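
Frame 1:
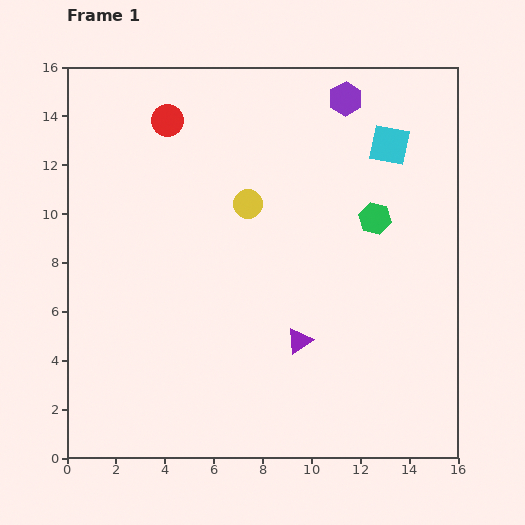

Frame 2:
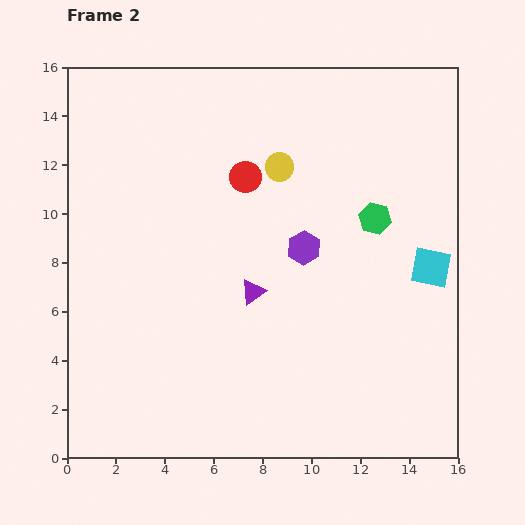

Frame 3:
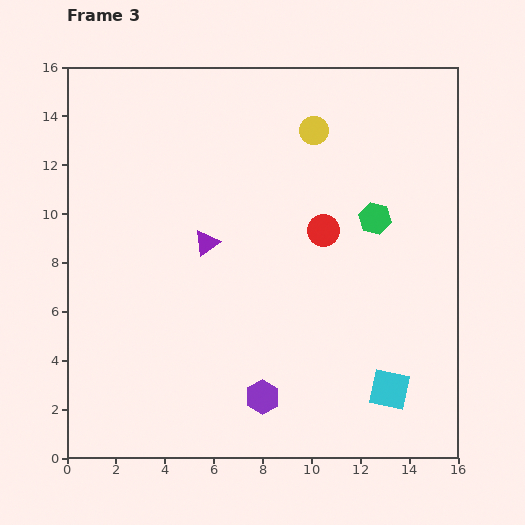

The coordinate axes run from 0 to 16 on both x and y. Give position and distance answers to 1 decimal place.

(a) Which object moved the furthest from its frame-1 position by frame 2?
the purple hexagon

(moved 6.3; next 5.3)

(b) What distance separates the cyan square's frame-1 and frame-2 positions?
5.3

The cyan square moved from (13.2, 12.8) to (14.9, 7.8), a distance of √(1.7² + 5.0²) ≈ 5.3.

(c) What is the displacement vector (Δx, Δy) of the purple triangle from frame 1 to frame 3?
(-3.8, 4.0)

The purple triangle was at (9.5, 4.8) in frame 1 and (5.7, 8.8) in frame 3.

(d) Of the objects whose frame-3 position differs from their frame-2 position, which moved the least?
the yellow circle

(moved 2.1)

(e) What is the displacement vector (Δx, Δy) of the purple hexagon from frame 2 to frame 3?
(-1.7, -6.1)

The purple hexagon was at (9.7, 8.6) in frame 2 and (8.0, 2.5) in frame 3.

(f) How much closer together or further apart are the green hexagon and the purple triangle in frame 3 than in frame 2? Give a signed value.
+1.2

Distance in frame 2: 5.8. Distance in frame 3: 7.0.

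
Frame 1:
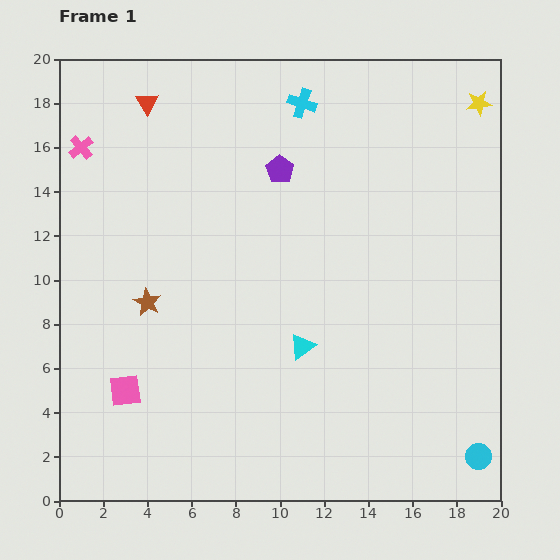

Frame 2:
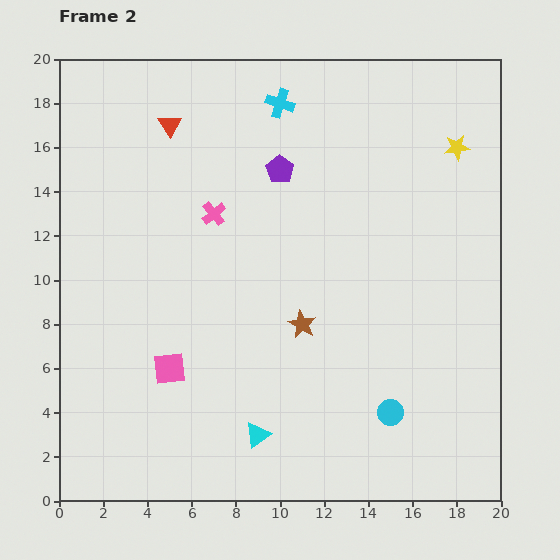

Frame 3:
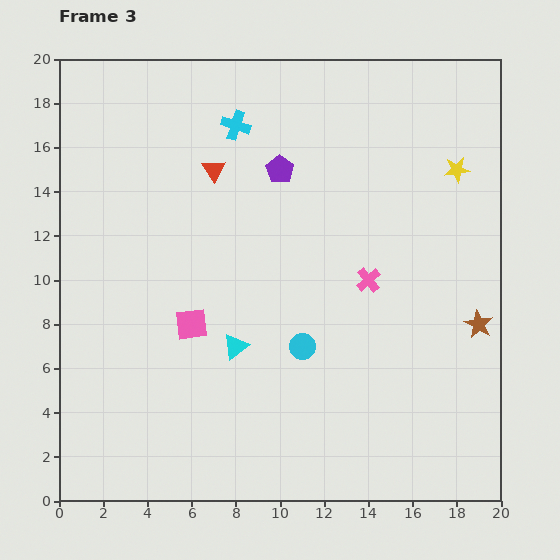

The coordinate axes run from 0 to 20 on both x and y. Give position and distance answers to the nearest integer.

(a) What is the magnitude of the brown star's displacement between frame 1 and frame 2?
7

The brown star moved from (4, 9) to (11, 8), a distance of √(7² + 1²) ≈ 7.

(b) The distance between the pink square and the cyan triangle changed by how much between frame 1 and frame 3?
-6

Distance in frame 1: 8. Distance in frame 3: 2.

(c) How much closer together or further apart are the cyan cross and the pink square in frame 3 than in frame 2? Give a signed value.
-4

Distance in frame 2: 13. Distance in frame 3: 9.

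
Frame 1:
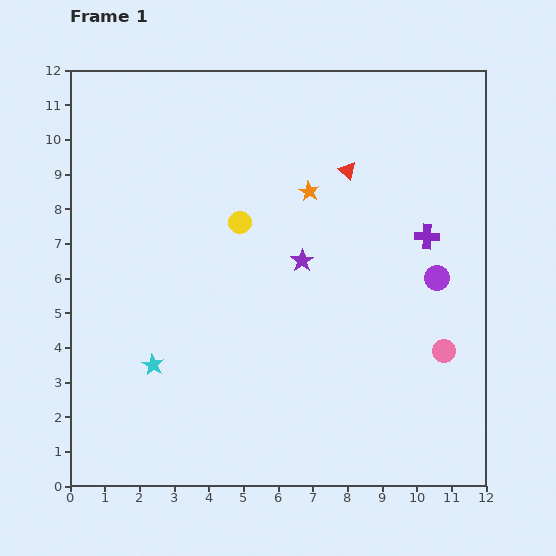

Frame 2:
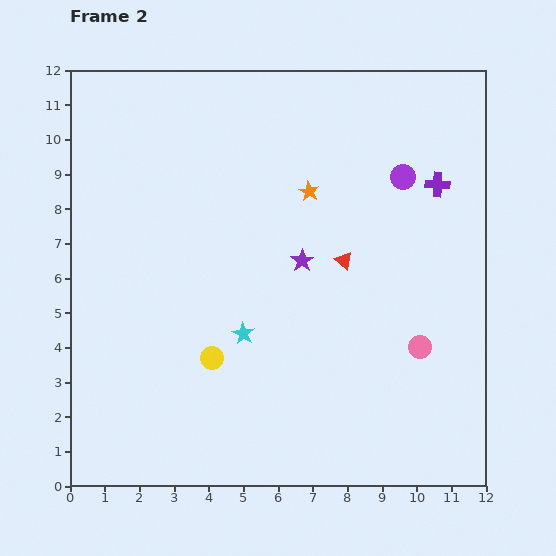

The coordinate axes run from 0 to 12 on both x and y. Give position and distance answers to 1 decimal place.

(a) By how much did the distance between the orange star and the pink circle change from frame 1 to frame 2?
-0.5

Distance in frame 1: 6.0. Distance in frame 2: 5.5.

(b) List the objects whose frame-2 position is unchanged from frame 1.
the purple star, the orange star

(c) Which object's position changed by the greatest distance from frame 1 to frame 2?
the yellow circle

(moved 4.0; next 3.1)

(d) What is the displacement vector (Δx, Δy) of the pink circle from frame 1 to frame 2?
(-0.7, 0.1)

The pink circle was at (10.8, 3.9) in frame 1 and (10.1, 4.0) in frame 2.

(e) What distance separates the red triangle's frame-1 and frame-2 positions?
2.6

The red triangle moved from (8.0, 9.1) to (7.9, 6.5), a distance of √(0.1² + 2.6²) ≈ 2.6.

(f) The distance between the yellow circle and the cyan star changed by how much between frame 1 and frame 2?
-3.7

Distance in frame 1: 4.8. Distance in frame 2: 1.1.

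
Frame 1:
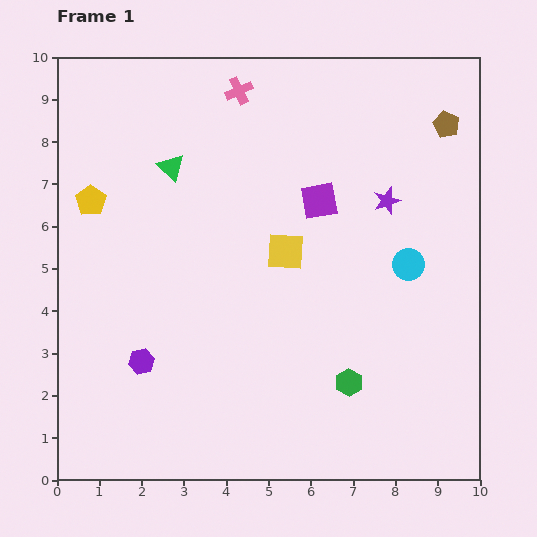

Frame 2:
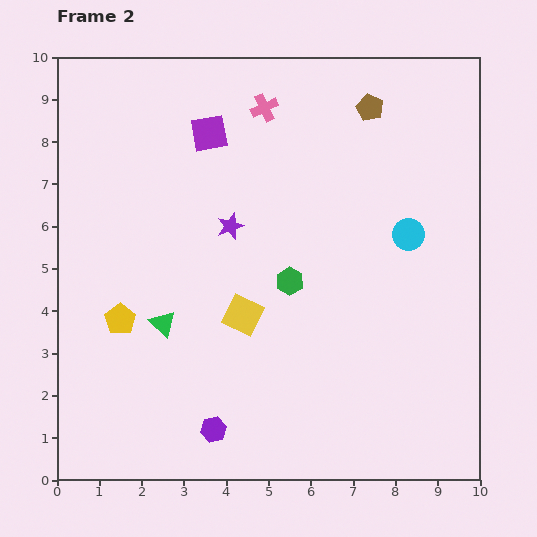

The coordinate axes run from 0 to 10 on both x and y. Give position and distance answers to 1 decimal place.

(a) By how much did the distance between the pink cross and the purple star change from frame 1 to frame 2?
-1.5

Distance in frame 1: 4.4. Distance in frame 2: 2.9.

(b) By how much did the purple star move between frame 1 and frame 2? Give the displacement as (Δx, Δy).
(-3.7, -0.6)

The purple star was at (7.8, 6.6) in frame 1 and (4.1, 6.0) in frame 2.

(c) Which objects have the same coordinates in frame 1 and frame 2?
none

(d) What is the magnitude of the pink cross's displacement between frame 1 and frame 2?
0.7

The pink cross moved from (4.3, 9.2) to (4.9, 8.8), a distance of √(0.6² + 0.4²) ≈ 0.7.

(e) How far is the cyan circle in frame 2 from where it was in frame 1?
0.7

The cyan circle moved from (8.3, 5.1) to (8.3, 5.8), a distance of √(0.0² + 0.7²) ≈ 0.7.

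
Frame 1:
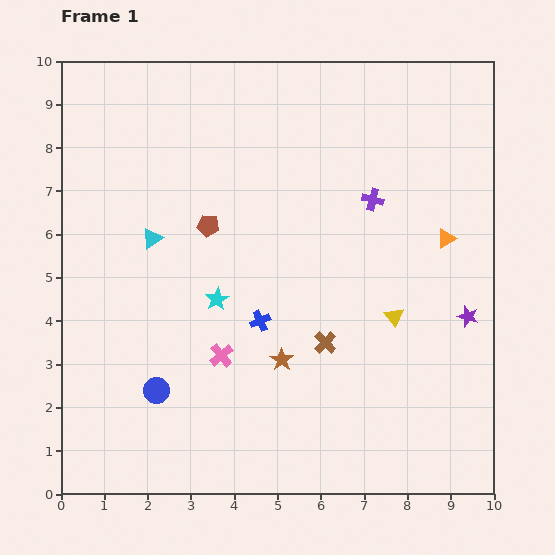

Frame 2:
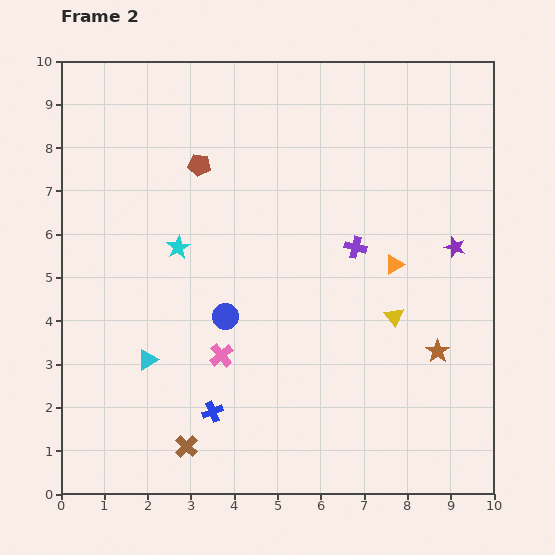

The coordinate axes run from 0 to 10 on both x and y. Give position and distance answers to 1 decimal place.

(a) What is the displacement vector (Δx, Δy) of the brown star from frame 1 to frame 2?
(3.6, 0.2)

The brown star was at (5.1, 3.1) in frame 1 and (8.7, 3.3) in frame 2.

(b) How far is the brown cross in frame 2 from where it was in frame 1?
4.0

The brown cross moved from (6.1, 3.5) to (2.9, 1.1), a distance of √(3.2² + 2.4²) ≈ 4.0.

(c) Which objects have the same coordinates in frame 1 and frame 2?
the yellow triangle, the pink cross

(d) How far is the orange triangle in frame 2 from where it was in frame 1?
1.3

The orange triangle moved from (8.9, 5.9) to (7.7, 5.3), a distance of √(1.2² + 0.6²) ≈ 1.3.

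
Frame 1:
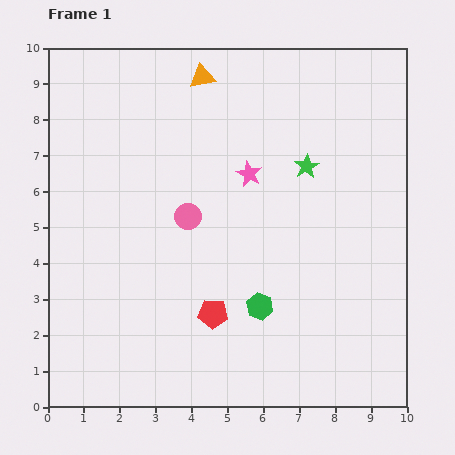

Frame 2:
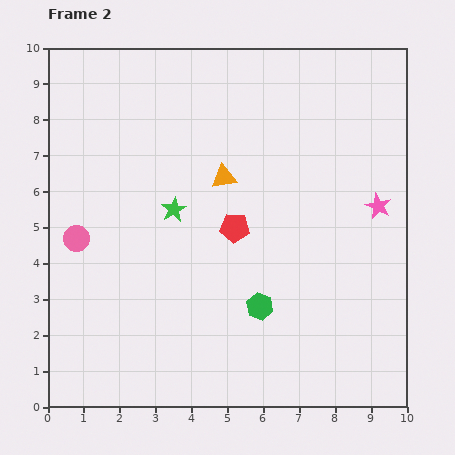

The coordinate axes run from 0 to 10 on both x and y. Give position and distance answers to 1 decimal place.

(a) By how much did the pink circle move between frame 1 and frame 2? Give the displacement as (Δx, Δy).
(-3.1, -0.6)

The pink circle was at (3.9, 5.3) in frame 1 and (0.8, 4.7) in frame 2.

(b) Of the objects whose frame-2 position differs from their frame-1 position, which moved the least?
the red pentagon

(moved 2.5)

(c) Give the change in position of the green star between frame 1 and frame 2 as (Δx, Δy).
(-3.7, -1.2)

The green star was at (7.2, 6.7) in frame 1 and (3.5, 5.5) in frame 2.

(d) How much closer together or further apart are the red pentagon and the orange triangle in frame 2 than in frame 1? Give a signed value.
-5.2

Distance in frame 1: 6.6. Distance in frame 2: 1.4.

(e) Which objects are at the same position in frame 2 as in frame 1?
the green hexagon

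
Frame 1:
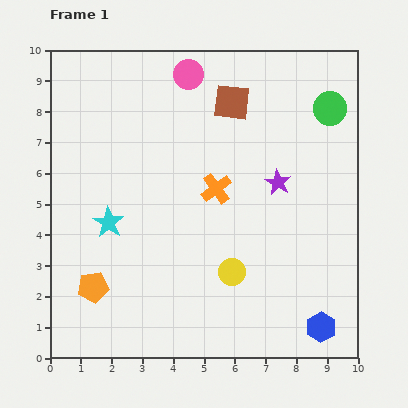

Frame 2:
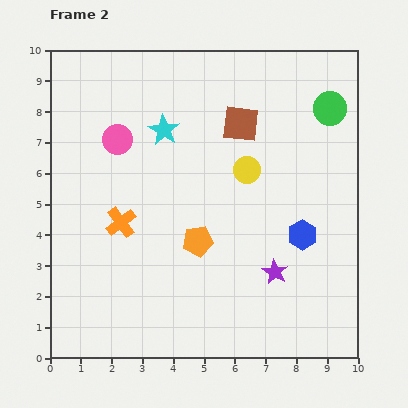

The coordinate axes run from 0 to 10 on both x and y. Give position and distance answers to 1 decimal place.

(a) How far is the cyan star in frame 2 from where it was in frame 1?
3.5

The cyan star moved from (1.9, 4.4) to (3.7, 7.4), a distance of √(1.8² + 3.0²) ≈ 3.5.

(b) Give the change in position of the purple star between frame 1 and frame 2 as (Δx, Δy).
(-0.1, -2.9)

The purple star was at (7.4, 5.7) in frame 1 and (7.3, 2.8) in frame 2.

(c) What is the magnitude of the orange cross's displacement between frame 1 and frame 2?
3.3

The orange cross moved from (5.4, 5.5) to (2.3, 4.4), a distance of √(3.1² + 1.1²) ≈ 3.3.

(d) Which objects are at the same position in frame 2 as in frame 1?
the green circle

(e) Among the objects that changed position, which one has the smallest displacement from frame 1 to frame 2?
the brown square

(moved 0.8)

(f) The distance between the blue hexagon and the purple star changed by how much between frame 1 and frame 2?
-3.4

Distance in frame 1: 4.9. Distance in frame 2: 1.5.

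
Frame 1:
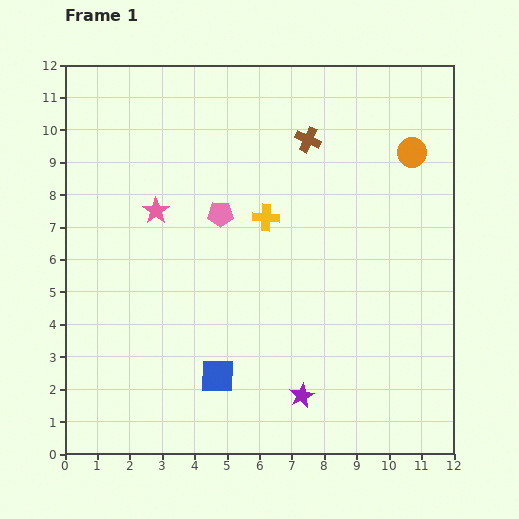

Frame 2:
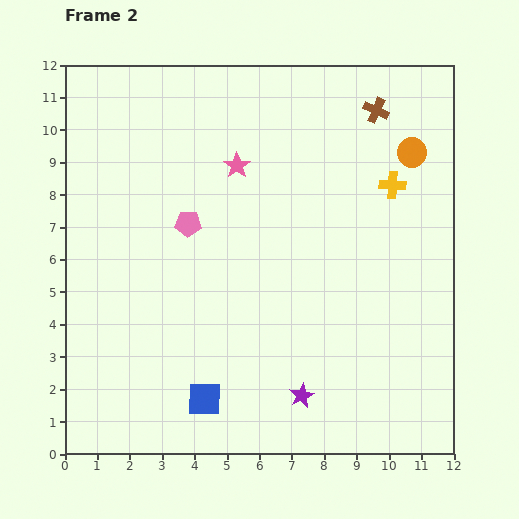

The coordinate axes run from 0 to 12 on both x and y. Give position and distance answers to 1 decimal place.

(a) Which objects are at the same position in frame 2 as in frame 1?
the purple star, the orange circle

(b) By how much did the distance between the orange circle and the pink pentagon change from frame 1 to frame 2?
+1.0

Distance in frame 1: 6.2. Distance in frame 2: 7.2.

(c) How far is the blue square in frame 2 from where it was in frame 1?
0.8

The blue square moved from (4.7, 2.4) to (4.3, 1.7), a distance of √(0.4² + 0.7²) ≈ 0.8.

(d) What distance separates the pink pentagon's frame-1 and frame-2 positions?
1.0

The pink pentagon moved from (4.8, 7.4) to (3.8, 7.1), a distance of √(1.0² + 0.3²) ≈ 1.0.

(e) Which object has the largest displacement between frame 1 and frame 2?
the yellow cross

(moved 4.0; next 2.9)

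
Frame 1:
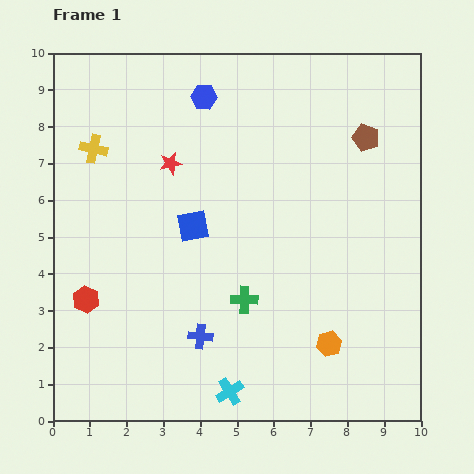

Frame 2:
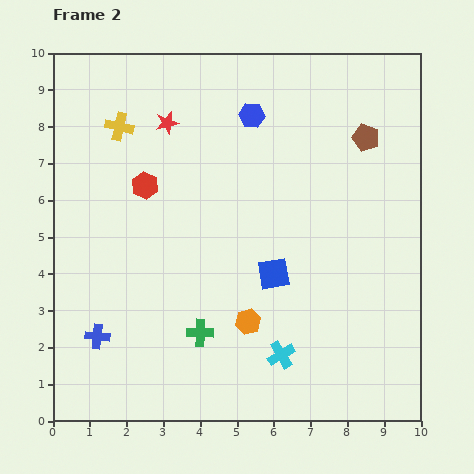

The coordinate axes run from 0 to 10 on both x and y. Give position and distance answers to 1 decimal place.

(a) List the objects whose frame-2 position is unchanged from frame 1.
the brown pentagon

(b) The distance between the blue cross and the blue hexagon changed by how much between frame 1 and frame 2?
+0.8

Distance in frame 1: 6.5. Distance in frame 2: 7.3.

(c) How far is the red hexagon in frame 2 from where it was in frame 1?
3.5

The red hexagon moved from (0.9, 3.3) to (2.5, 6.4), a distance of √(1.6² + 3.1²) ≈ 3.5.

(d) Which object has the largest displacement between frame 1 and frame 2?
the red hexagon

(moved 3.5; next 2.8)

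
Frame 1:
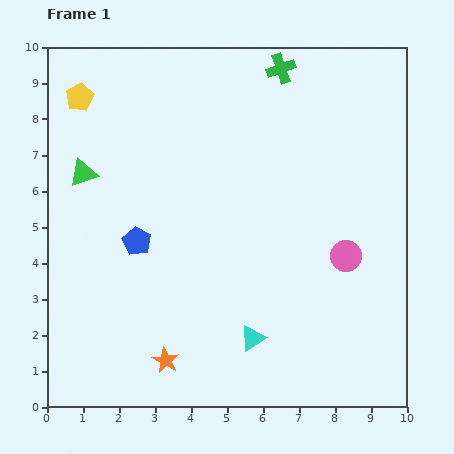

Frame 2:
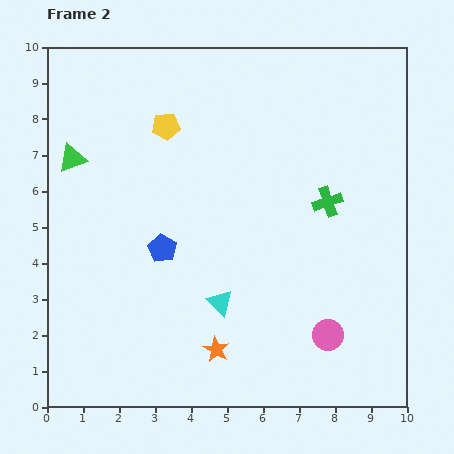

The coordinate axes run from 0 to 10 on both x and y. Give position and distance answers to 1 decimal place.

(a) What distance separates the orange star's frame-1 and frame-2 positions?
1.4

The orange star moved from (3.3, 1.3) to (4.7, 1.6), a distance of √(1.4² + 0.3²) ≈ 1.4.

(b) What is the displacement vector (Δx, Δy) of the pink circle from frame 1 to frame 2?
(-0.5, -2.2)

The pink circle was at (8.3, 4.2) in frame 1 and (7.8, 2.0) in frame 2.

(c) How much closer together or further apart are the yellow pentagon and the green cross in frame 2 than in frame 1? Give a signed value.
-0.7

Distance in frame 1: 5.7. Distance in frame 2: 5.0.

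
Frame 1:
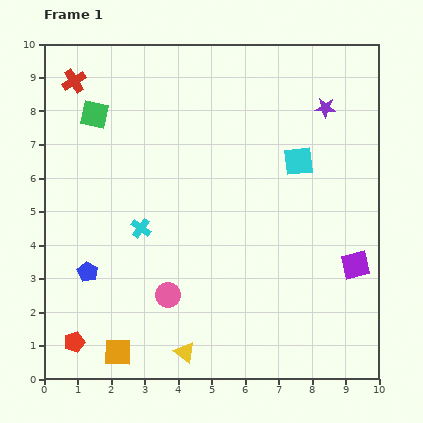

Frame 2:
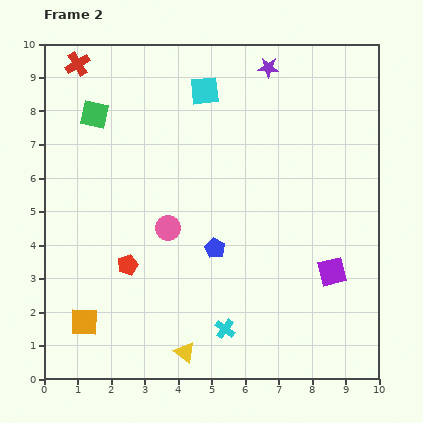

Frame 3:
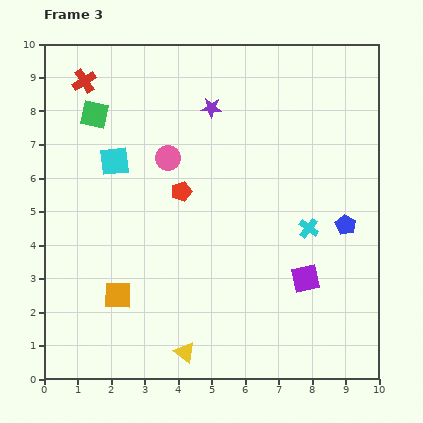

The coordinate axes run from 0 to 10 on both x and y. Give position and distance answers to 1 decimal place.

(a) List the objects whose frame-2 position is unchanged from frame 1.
the green square, the yellow triangle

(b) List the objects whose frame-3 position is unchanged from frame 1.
the green square, the yellow triangle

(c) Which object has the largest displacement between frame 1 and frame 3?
the blue pentagon

(moved 7.8; next 5.5)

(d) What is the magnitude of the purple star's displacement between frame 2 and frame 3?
2.1

The purple star moved from (6.7, 9.3) to (5.0, 8.1), a distance of √(1.7² + 1.2²) ≈ 2.1.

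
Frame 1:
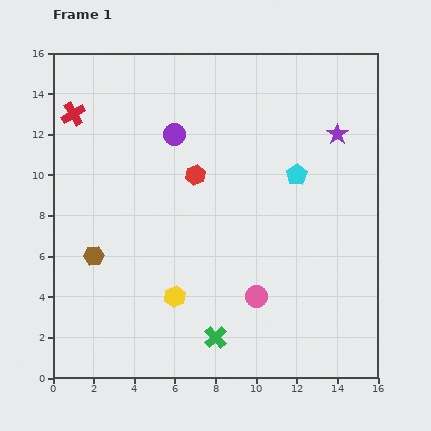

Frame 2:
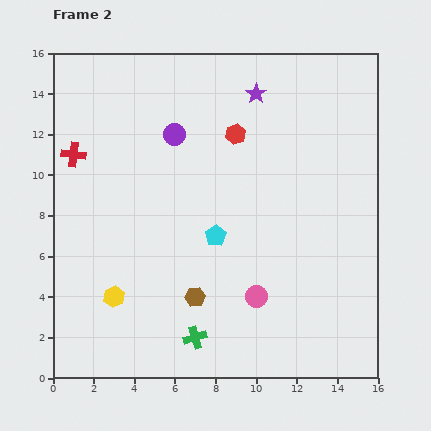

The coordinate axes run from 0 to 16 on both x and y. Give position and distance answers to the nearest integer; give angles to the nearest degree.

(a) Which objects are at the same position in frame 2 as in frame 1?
the purple circle, the pink circle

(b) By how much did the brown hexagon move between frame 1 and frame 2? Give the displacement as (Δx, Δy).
(5, -2)

The brown hexagon was at (2, 6) in frame 1 and (7, 4) in frame 2.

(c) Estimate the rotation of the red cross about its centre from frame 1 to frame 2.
38° clockwise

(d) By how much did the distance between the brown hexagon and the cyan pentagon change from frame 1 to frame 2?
-8

Distance in frame 1: 11. Distance in frame 2: 3.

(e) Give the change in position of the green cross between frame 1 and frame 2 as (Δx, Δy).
(-1, 0)

The green cross was at (8, 2) in frame 1 and (7, 2) in frame 2.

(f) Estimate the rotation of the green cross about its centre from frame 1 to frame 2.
26° clockwise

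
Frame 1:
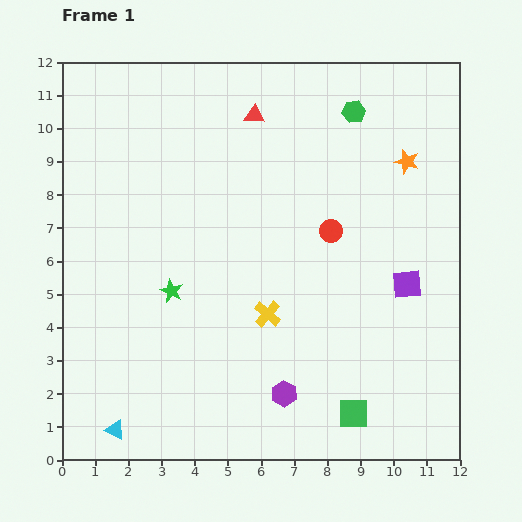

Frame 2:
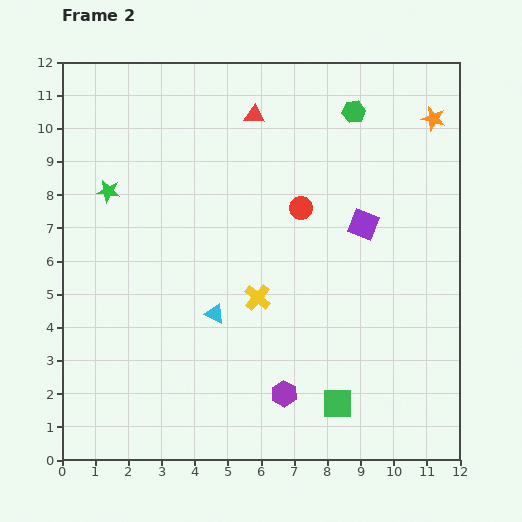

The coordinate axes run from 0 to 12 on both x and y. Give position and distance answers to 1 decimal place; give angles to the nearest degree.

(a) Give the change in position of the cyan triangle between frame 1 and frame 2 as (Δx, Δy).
(3.0, 3.5)

The cyan triangle was at (1.6, 0.9) in frame 1 and (4.6, 4.4) in frame 2.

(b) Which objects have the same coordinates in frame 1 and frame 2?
the purple hexagon, the red triangle, the green hexagon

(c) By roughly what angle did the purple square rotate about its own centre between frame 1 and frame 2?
27° clockwise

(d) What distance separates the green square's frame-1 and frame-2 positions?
0.6

The green square moved from (8.8, 1.4) to (8.3, 1.7), a distance of √(0.5² + 0.3²) ≈ 0.6.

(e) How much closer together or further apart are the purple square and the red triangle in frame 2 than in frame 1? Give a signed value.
-2.2

Distance in frame 1: 6.9. Distance in frame 2: 4.7.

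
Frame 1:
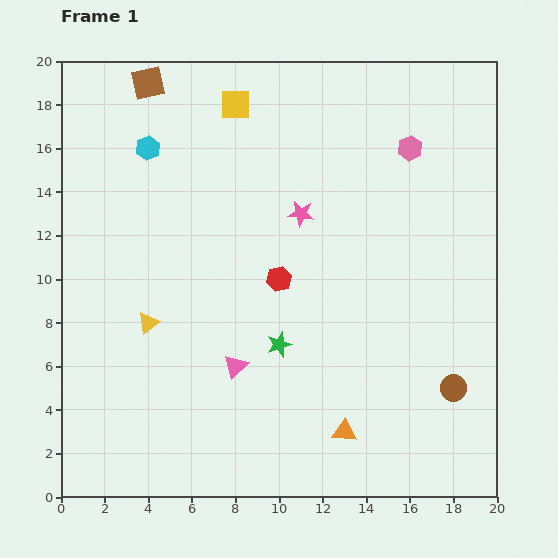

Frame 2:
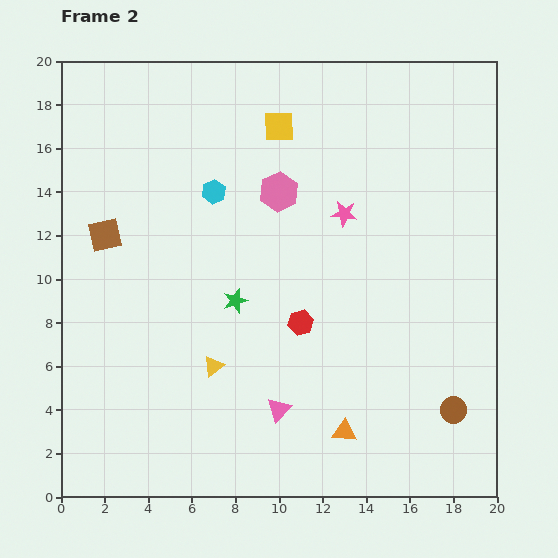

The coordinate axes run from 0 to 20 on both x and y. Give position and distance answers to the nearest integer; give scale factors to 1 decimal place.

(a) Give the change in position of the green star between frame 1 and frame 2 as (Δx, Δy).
(-2, 2)

The green star was at (10, 7) in frame 1 and (8, 9) in frame 2.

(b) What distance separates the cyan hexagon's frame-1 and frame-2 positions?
4

The cyan hexagon moved from (4, 16) to (7, 14), a distance of √(3² + 2²) ≈ 4.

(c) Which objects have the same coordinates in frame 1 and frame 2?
the orange triangle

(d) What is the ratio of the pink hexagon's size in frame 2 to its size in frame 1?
1.6×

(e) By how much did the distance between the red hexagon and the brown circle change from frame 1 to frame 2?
-1

Distance in frame 1: 9. Distance in frame 2: 8.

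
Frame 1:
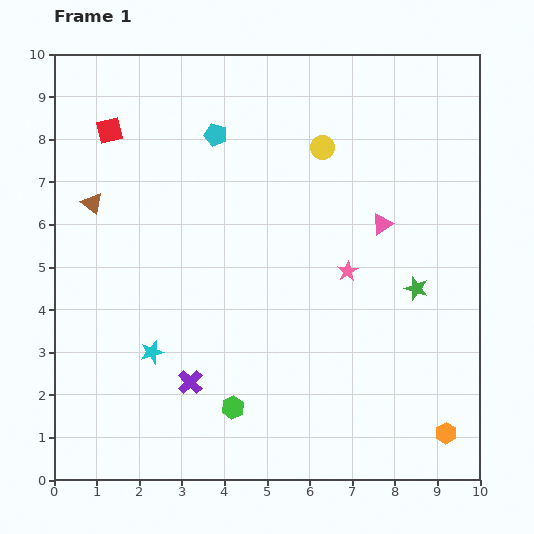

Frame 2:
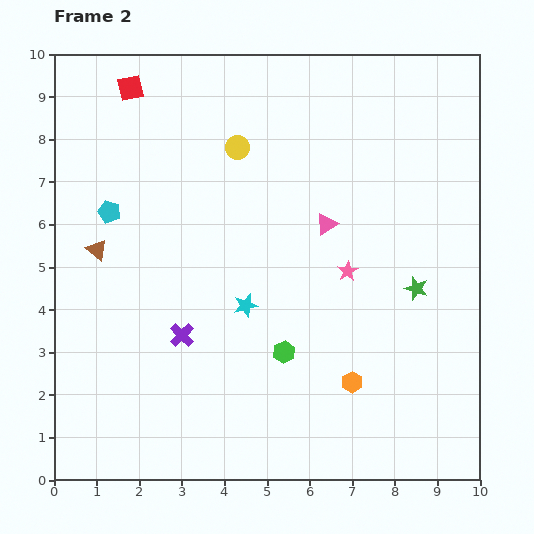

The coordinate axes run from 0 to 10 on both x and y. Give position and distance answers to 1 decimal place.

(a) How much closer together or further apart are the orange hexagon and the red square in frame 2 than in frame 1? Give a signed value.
-2.0

Distance in frame 1: 10.6. Distance in frame 2: 8.6.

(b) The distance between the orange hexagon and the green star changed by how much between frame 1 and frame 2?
-0.8

Distance in frame 1: 3.5. Distance in frame 2: 2.7.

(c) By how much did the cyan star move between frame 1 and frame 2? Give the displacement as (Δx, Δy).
(2.2, 1.1)

The cyan star was at (2.3, 3.0) in frame 1 and (4.5, 4.1) in frame 2.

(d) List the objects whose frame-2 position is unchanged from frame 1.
the green star, the pink star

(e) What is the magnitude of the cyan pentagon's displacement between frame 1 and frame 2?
3.1

The cyan pentagon moved from (3.8, 8.1) to (1.3, 6.3), a distance of √(2.5² + 1.8²) ≈ 3.1.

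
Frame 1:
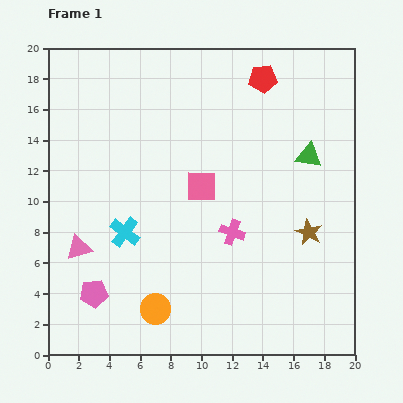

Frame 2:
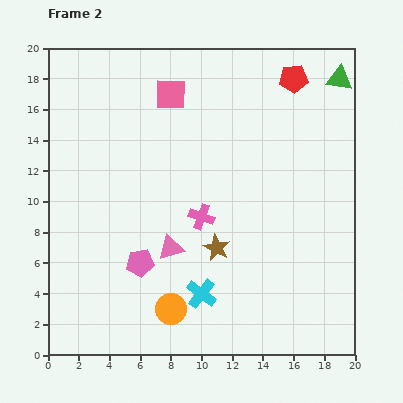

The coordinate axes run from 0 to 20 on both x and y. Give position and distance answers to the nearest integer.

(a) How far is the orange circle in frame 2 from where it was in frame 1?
1

The orange circle moved from (7, 3) to (8, 3), a distance of √(1² + 0²) ≈ 1.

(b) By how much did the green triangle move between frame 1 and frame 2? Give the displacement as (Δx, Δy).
(2, 5)

The green triangle was at (17, 13) in frame 1 and (19, 18) in frame 2.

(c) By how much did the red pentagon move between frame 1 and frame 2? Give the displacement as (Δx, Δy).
(2, 0)

The red pentagon was at (14, 18) in frame 1 and (16, 18) in frame 2.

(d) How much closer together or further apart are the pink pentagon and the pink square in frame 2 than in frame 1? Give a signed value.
+1

Distance in frame 1: 10. Distance in frame 2: 11.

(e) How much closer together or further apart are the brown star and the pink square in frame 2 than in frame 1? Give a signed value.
+2

Distance in frame 1: 8. Distance in frame 2: 10.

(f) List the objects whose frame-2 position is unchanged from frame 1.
none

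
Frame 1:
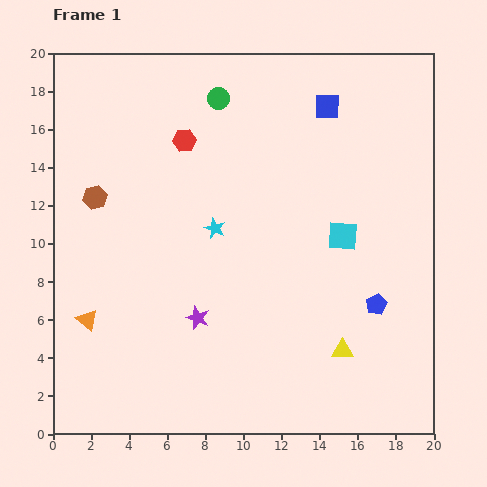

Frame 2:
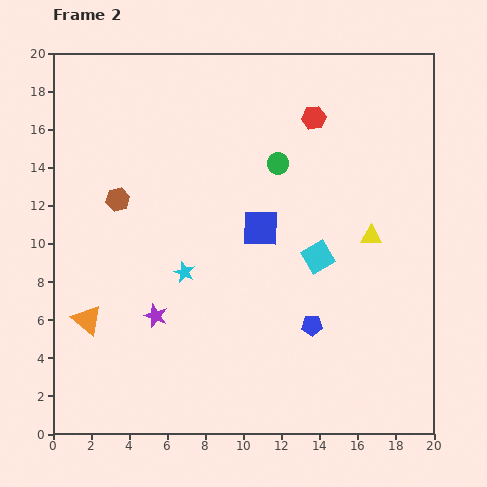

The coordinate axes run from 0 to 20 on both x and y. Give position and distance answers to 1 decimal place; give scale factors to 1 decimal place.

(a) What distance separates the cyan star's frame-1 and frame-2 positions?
2.8

The cyan star moved from (8.5, 10.8) to (6.9, 8.5), a distance of √(1.6² + 2.3²) ≈ 2.8.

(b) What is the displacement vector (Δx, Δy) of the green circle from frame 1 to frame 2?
(3.1, -3.4)

The green circle was at (8.7, 17.6) in frame 1 and (11.8, 14.2) in frame 2.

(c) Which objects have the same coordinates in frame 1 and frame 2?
the orange triangle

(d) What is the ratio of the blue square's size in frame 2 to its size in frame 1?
1.4×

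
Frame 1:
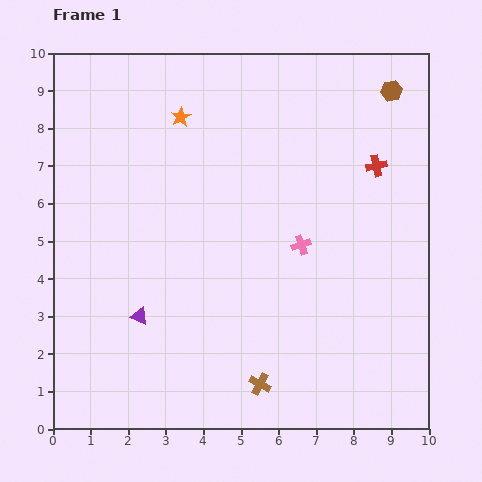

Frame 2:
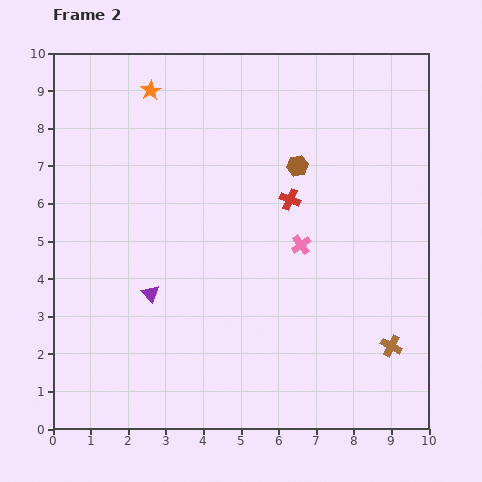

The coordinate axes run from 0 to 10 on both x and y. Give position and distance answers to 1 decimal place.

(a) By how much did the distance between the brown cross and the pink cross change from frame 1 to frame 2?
-0.3

Distance in frame 1: 3.9. Distance in frame 2: 3.6.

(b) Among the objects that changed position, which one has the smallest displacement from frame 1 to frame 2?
the purple triangle

(moved 0.7)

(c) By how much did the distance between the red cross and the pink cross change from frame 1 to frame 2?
-1.7

Distance in frame 1: 2.9. Distance in frame 2: 1.2.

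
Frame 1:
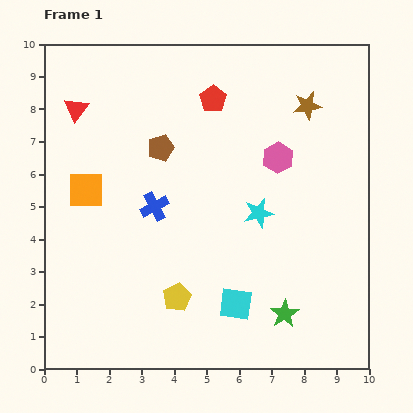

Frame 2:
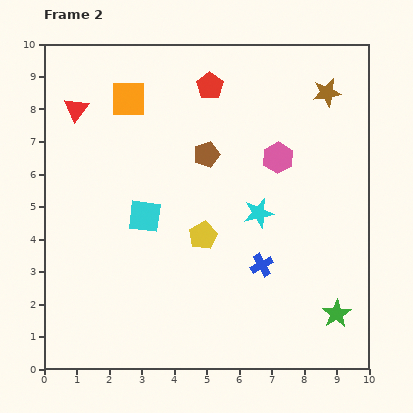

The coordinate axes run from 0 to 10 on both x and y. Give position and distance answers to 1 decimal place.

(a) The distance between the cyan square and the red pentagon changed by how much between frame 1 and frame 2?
-1.8

Distance in frame 1: 6.3. Distance in frame 2: 4.5.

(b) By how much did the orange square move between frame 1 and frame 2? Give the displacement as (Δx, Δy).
(1.3, 2.8)

The orange square was at (1.3, 5.5) in frame 1 and (2.6, 8.3) in frame 2.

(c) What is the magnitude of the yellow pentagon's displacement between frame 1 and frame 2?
2.1

The yellow pentagon moved from (4.1, 2.2) to (4.9, 4.1), a distance of √(0.8² + 1.9²) ≈ 2.1.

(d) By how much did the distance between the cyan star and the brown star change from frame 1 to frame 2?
+0.7

Distance in frame 1: 3.6. Distance in frame 2: 4.3.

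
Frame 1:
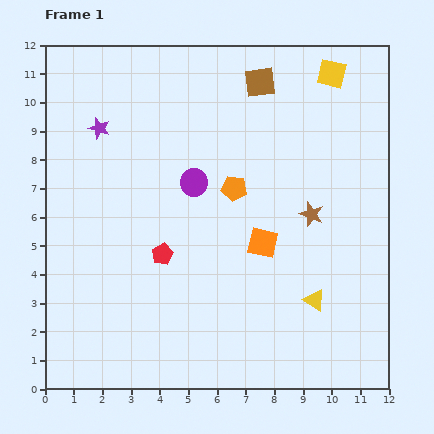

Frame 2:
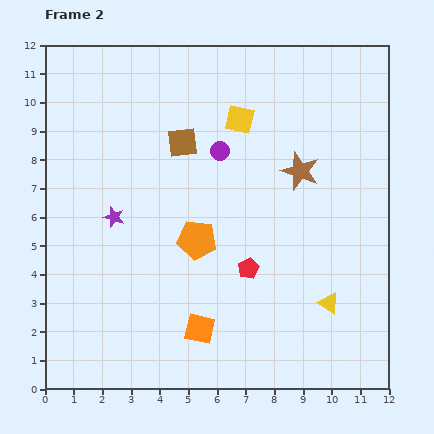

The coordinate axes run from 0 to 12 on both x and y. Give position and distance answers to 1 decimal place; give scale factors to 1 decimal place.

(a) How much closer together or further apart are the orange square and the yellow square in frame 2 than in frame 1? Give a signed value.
+1.0

Distance in frame 1: 6.4. Distance in frame 2: 7.4.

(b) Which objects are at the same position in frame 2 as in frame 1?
none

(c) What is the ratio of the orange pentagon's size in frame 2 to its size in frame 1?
1.5×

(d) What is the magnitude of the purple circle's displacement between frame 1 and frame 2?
1.4

The purple circle moved from (5.2, 7.2) to (6.1, 8.3), a distance of √(0.9² + 1.1²) ≈ 1.4.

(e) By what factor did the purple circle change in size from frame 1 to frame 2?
0.7×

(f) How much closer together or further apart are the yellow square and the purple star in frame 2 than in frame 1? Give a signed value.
-2.7

Distance in frame 1: 8.3. Distance in frame 2: 5.6.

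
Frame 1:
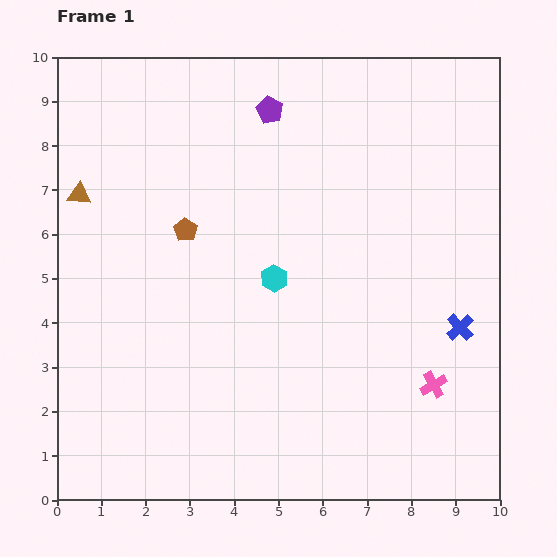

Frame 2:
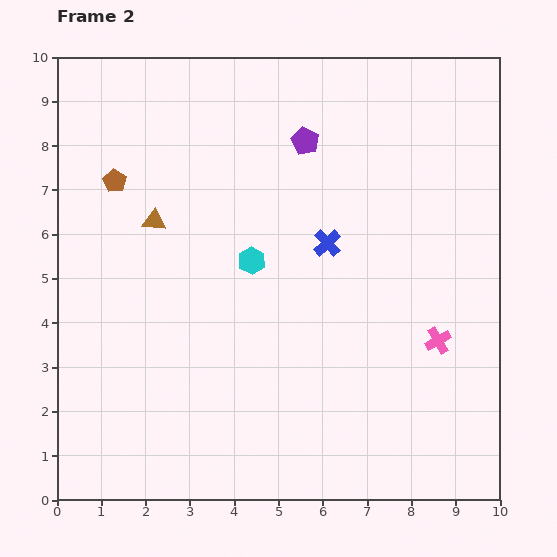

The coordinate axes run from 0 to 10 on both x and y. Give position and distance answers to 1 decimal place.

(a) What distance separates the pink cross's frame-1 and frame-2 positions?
1.0

The pink cross moved from (8.5, 2.6) to (8.6, 3.6), a distance of √(0.1² + 1.0²) ≈ 1.0.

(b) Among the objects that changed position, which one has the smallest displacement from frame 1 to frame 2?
the cyan hexagon

(moved 0.6)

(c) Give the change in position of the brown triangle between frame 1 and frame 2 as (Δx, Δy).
(1.7, -0.6)

The brown triangle was at (0.5, 6.9) in frame 1 and (2.2, 6.3) in frame 2.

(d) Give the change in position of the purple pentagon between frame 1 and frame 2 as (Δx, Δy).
(0.8, -0.7)

The purple pentagon was at (4.8, 8.8) in frame 1 and (5.6, 8.1) in frame 2.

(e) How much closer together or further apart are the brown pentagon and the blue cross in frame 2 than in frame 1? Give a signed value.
-1.6

Distance in frame 1: 6.6. Distance in frame 2: 5.0.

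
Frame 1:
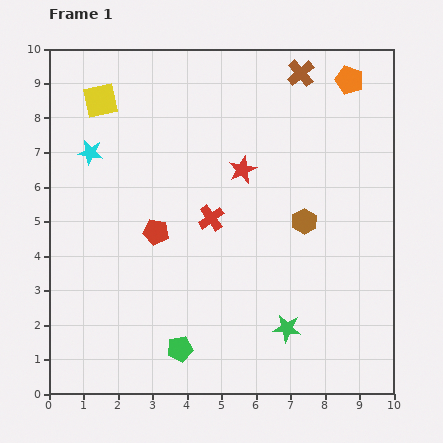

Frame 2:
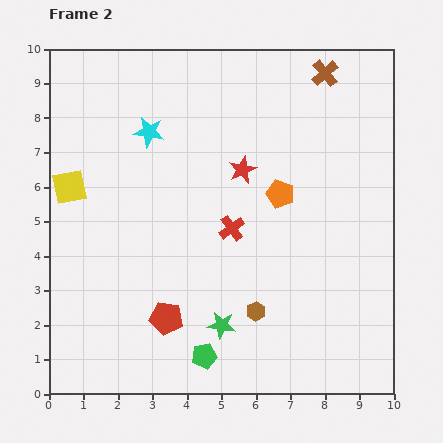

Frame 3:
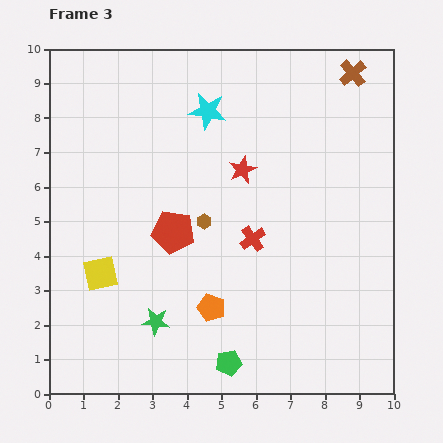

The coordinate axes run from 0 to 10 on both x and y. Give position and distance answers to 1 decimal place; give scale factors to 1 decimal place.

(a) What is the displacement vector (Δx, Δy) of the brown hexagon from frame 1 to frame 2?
(-1.4, -2.6)

The brown hexagon was at (7.4, 5.0) in frame 1 and (6.0, 2.4) in frame 2.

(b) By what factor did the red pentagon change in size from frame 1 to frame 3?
1.7×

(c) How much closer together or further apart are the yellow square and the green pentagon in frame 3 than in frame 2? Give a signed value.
-1.8

Distance in frame 2: 6.3. Distance in frame 3: 4.5.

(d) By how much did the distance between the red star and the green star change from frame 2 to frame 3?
+0.6

Distance in frame 2: 4.5. Distance in frame 3: 5.1.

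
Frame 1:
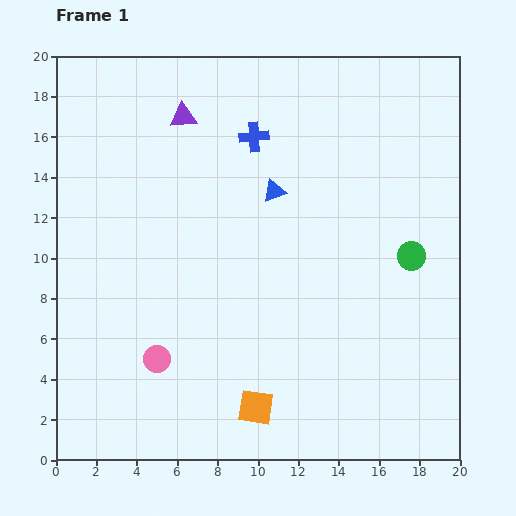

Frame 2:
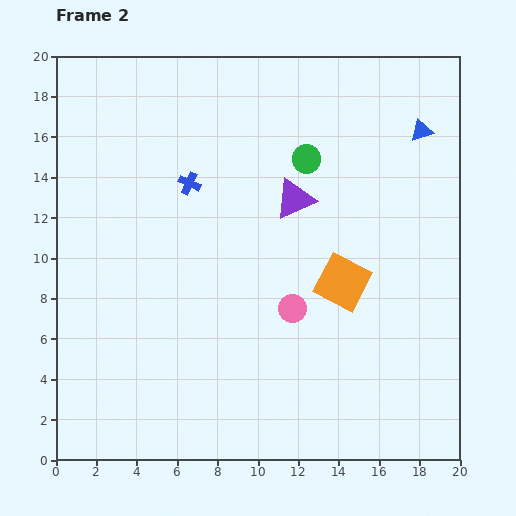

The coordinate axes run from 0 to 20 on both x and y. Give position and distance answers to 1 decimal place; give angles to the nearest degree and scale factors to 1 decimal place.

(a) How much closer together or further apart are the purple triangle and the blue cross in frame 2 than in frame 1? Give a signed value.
+1.7

Distance in frame 1: 3.6. Distance in frame 2: 5.3.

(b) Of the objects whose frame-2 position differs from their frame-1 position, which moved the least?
the blue cross

(moved 3.9)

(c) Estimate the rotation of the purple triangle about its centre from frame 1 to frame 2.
20° counter-clockwise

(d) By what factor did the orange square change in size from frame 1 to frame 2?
1.5×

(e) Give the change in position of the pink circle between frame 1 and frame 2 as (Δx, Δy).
(6.7, 2.5)

The pink circle was at (5.0, 5.0) in frame 1 and (11.7, 7.5) in frame 2.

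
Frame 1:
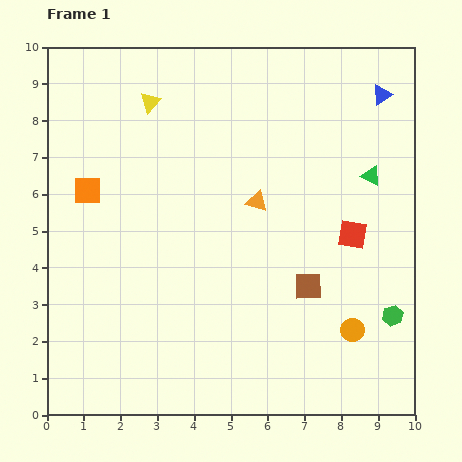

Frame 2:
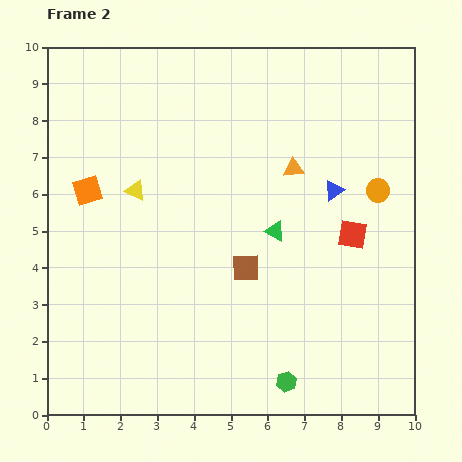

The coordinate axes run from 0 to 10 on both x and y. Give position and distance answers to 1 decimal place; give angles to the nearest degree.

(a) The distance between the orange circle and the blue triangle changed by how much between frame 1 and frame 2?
-5.2

Distance in frame 1: 6.4. Distance in frame 2: 1.2.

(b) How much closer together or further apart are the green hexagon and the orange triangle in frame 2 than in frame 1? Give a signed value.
+1.0

Distance in frame 1: 4.8. Distance in frame 2: 5.8.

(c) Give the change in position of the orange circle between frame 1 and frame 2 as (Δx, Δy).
(0.7, 3.8)

The orange circle was at (8.3, 2.3) in frame 1 and (9.0, 6.1) in frame 2.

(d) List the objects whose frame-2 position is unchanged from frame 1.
the red square, the orange square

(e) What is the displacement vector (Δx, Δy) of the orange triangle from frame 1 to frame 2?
(1.0, 0.9)

The orange triangle was at (5.7, 5.8) in frame 1 and (6.7, 6.7) in frame 2.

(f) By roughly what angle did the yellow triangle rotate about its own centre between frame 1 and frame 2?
48° counter-clockwise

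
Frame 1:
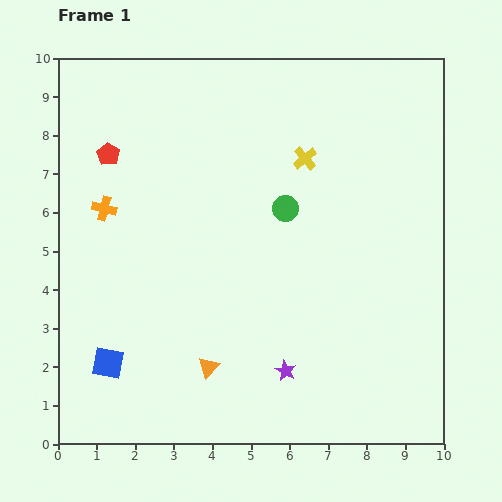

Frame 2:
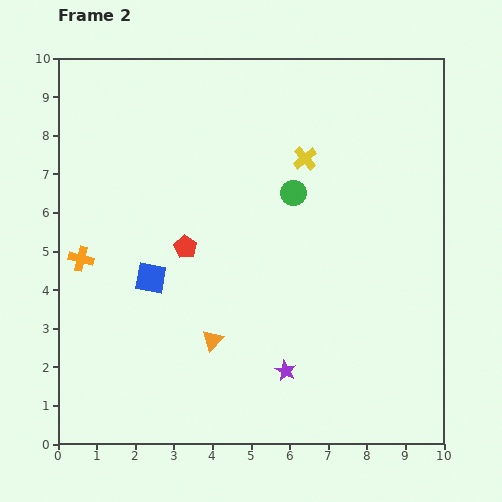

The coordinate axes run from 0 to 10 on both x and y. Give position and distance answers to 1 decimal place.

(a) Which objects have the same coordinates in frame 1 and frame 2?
the yellow cross, the purple star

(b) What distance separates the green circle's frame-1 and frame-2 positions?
0.4

The green circle moved from (5.9, 6.1) to (6.1, 6.5), a distance of √(0.2² + 0.4²) ≈ 0.4.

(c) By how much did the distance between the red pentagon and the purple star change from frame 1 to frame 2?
-3.1

Distance in frame 1: 7.2. Distance in frame 2: 4.1.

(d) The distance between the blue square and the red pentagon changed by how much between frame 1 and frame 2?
-4.2

Distance in frame 1: 5.4. Distance in frame 2: 1.2.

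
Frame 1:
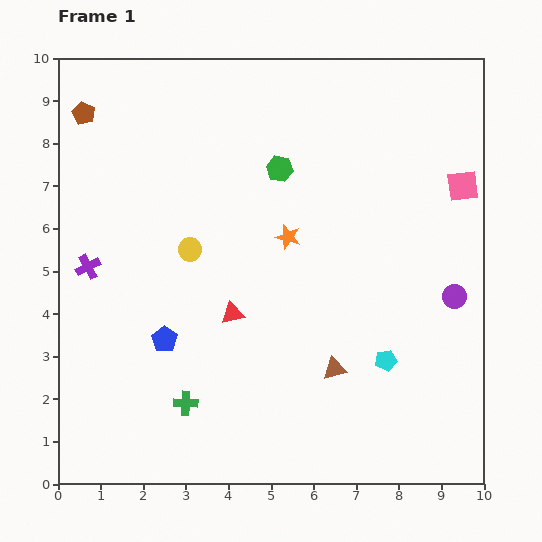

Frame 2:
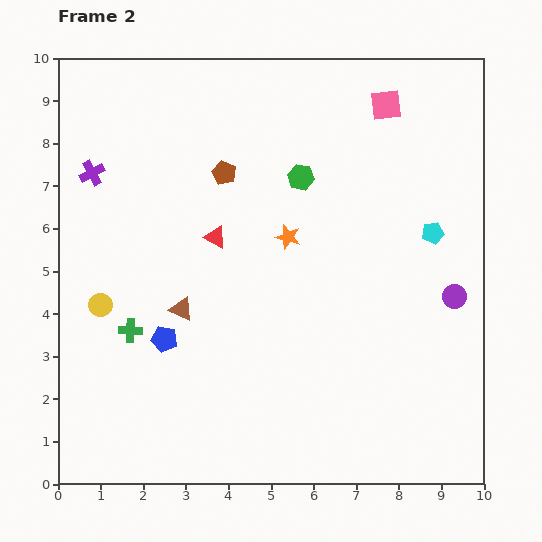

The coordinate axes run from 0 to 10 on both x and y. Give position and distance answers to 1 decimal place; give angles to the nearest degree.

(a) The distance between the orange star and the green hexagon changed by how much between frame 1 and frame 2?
-0.2

Distance in frame 1: 1.6. Distance in frame 2: 1.4.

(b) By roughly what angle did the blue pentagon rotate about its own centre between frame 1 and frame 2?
23° counter-clockwise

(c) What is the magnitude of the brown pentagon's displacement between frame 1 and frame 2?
3.6

The brown pentagon moved from (0.6, 8.7) to (3.9, 7.3), a distance of √(3.3² + 1.4²) ≈ 3.6.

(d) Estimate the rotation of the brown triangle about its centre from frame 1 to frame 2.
37° clockwise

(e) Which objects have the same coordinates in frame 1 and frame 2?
the purple circle, the blue pentagon, the orange star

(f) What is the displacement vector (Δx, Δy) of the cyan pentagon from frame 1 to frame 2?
(1.1, 3.0)

The cyan pentagon was at (7.7, 2.9) in frame 1 and (8.8, 5.9) in frame 2.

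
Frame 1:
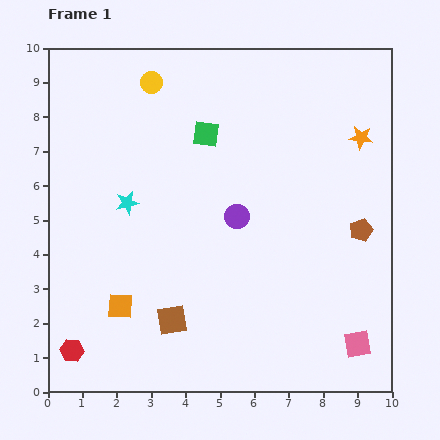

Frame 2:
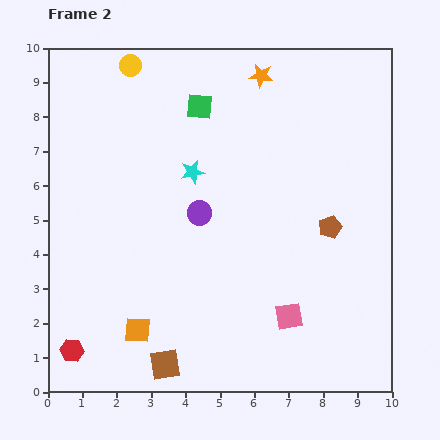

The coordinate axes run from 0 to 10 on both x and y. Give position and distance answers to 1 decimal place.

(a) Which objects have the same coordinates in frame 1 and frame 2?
the red hexagon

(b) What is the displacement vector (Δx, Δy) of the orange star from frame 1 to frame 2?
(-2.9, 1.8)

The orange star was at (9.1, 7.4) in frame 1 and (6.2, 9.2) in frame 2.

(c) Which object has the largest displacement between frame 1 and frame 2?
the orange star

(moved 3.4; next 2.2)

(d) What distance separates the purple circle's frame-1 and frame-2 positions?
1.1

The purple circle moved from (5.5, 5.1) to (4.4, 5.2), a distance of √(1.1² + 0.1²) ≈ 1.1.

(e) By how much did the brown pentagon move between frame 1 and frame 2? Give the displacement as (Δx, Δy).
(-0.9, 0.1)

The brown pentagon was at (9.1, 4.7) in frame 1 and (8.2, 4.8) in frame 2.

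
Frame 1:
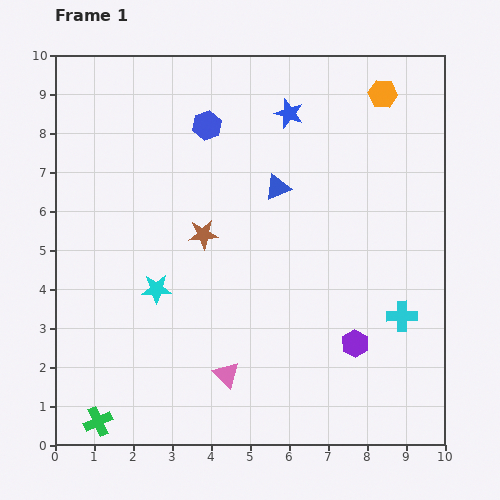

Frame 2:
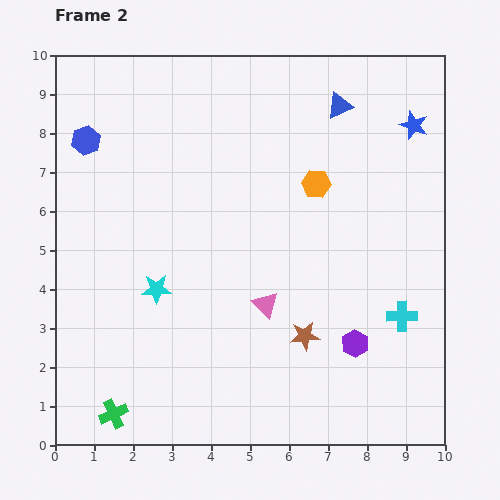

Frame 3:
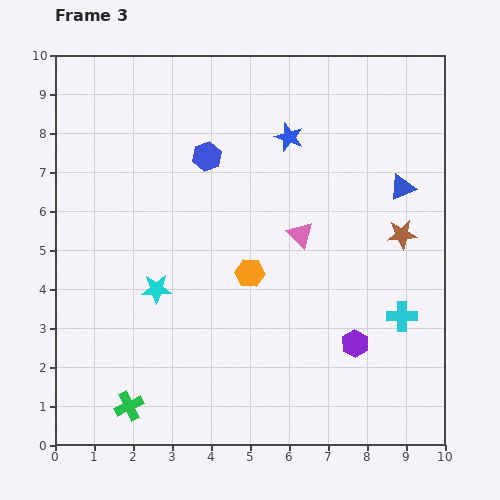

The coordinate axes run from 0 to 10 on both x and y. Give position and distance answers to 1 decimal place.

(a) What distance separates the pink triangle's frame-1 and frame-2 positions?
2.1

The pink triangle moved from (4.4, 1.8) to (5.4, 3.6), a distance of √(1.0² + 1.8²) ≈ 2.1.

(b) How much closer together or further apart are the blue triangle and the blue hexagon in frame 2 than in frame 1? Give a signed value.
+4.2

Distance in frame 1: 2.4. Distance in frame 2: 6.6.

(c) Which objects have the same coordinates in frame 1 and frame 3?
the purple hexagon, the cyan star, the cyan cross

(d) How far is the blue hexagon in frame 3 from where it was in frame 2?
3.1

The blue hexagon moved from (0.8, 7.8) to (3.9, 7.4), a distance of √(3.1² + 0.4²) ≈ 3.1.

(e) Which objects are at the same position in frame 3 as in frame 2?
the purple hexagon, the cyan star, the cyan cross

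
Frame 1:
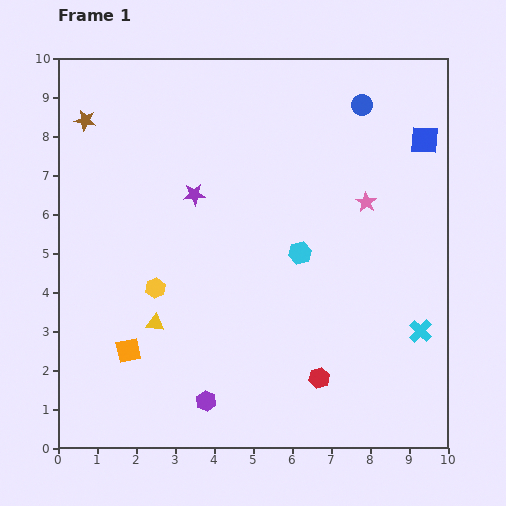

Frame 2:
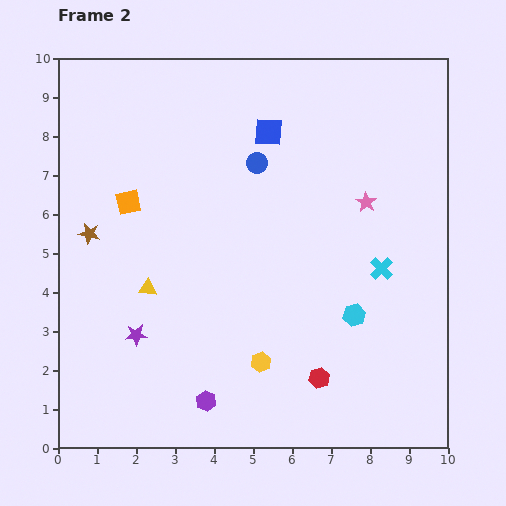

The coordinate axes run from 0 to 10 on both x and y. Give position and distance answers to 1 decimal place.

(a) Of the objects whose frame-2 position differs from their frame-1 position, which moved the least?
the yellow triangle

(moved 0.9)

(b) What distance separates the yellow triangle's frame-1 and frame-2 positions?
0.9

The yellow triangle moved from (2.5, 3.2) to (2.3, 4.1), a distance of √(0.2² + 0.9²) ≈ 0.9.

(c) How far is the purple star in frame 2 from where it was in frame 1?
3.9

The purple star moved from (3.5, 6.5) to (2.0, 2.9), a distance of √(1.5² + 3.6²) ≈ 3.9.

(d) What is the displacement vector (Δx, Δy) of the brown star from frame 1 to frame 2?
(0.1, -2.9)

The brown star was at (0.7, 8.4) in frame 1 and (0.8, 5.5) in frame 2.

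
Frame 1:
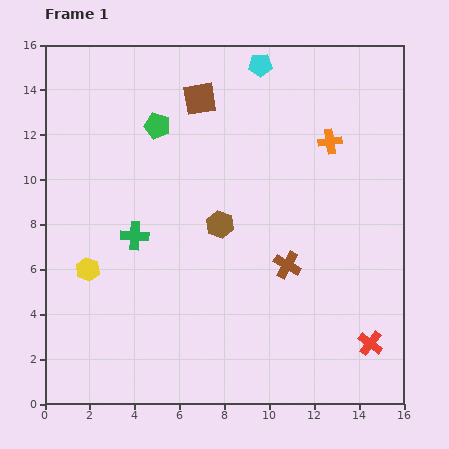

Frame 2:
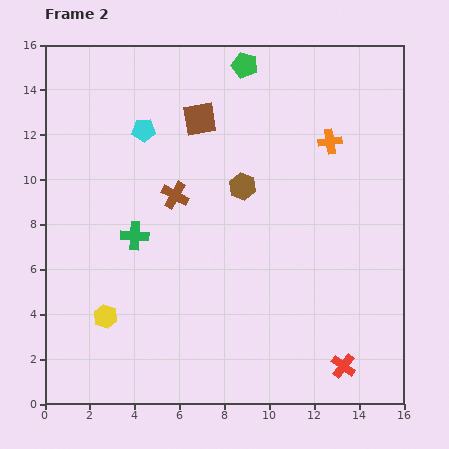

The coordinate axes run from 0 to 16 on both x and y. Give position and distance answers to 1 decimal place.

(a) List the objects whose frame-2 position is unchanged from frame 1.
the green cross, the orange cross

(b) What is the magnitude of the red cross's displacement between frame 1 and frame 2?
1.6

The red cross moved from (14.5, 2.7) to (13.3, 1.7), a distance of √(1.2² + 1.0²) ≈ 1.6.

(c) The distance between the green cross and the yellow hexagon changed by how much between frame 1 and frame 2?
+1.2

Distance in frame 1: 2.6. Distance in frame 2: 3.8.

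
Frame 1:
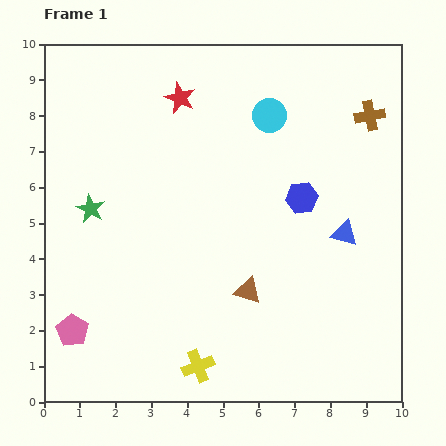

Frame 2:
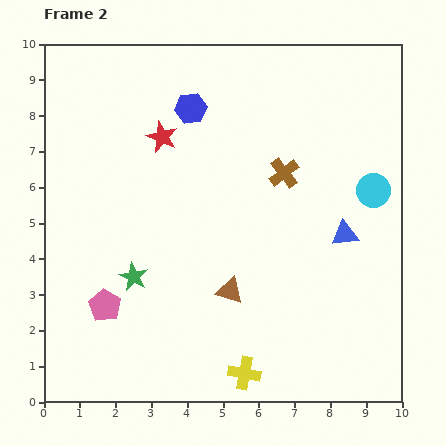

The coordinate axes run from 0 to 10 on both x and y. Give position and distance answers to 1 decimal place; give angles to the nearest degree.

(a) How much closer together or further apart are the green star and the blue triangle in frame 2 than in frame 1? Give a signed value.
-1.1

Distance in frame 1: 7.1. Distance in frame 2: 6.0.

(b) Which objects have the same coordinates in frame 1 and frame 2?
the blue triangle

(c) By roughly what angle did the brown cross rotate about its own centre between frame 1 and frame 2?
27° counter-clockwise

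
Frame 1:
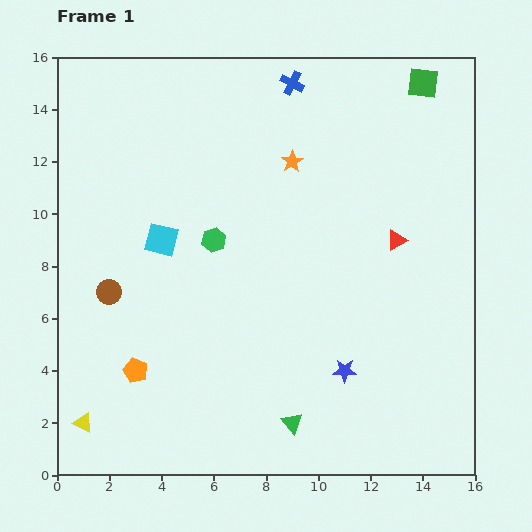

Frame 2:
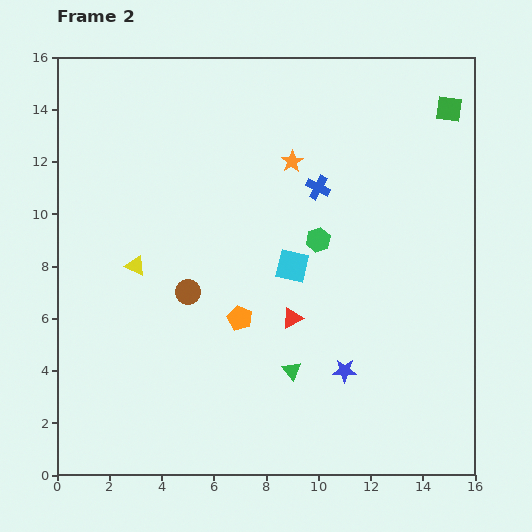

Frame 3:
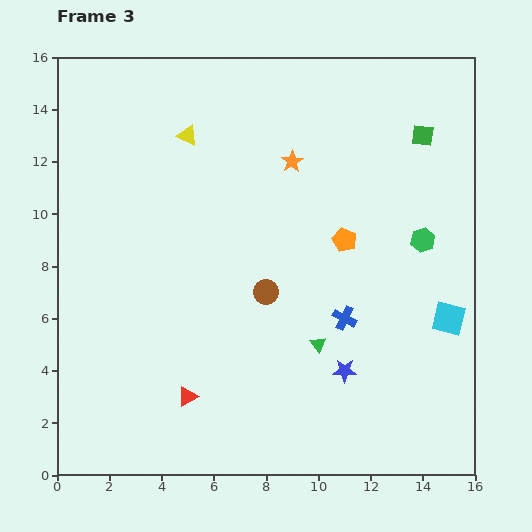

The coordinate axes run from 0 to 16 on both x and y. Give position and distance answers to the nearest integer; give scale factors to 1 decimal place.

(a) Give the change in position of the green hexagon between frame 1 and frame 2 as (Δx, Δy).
(4, 0)

The green hexagon was at (6, 9) in frame 1 and (10, 9) in frame 2.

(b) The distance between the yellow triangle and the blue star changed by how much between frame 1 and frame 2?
-1

Distance in frame 1: 10. Distance in frame 2: 9.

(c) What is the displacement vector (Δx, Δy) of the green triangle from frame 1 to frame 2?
(0, 2)

The green triangle was at (9, 2) in frame 1 and (9, 4) in frame 2.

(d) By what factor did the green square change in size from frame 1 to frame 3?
0.7×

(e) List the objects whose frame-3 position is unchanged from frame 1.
the blue star, the orange star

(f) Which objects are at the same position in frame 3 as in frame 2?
the blue star, the orange star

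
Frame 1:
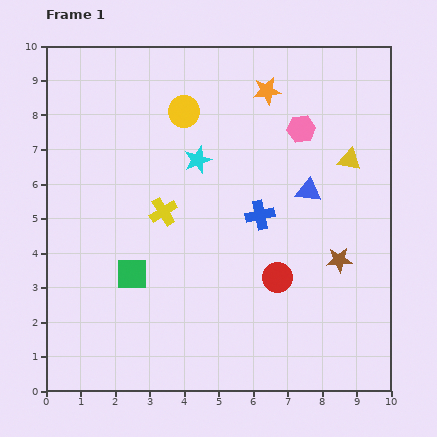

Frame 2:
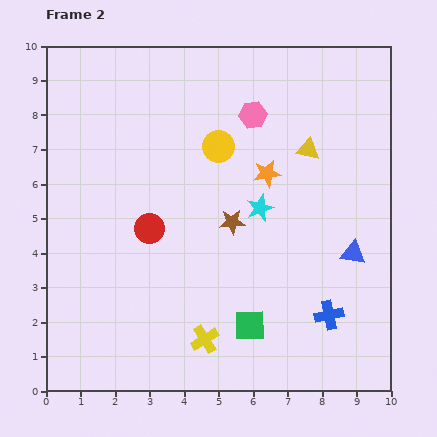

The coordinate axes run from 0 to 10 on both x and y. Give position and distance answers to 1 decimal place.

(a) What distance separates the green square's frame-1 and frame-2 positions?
3.7

The green square moved from (2.5, 3.4) to (5.9, 1.9), a distance of √(3.4² + 1.5²) ≈ 3.7.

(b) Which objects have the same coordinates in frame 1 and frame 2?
none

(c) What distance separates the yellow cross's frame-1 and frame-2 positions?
3.9

The yellow cross moved from (3.4, 5.2) to (4.6, 1.5), a distance of √(1.2² + 3.7²) ≈ 3.9.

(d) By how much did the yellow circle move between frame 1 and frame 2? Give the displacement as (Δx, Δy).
(1.0, -1.0)

The yellow circle was at (4.0, 8.1) in frame 1 and (5.0, 7.1) in frame 2.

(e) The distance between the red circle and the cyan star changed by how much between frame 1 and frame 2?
-0.8

Distance in frame 1: 4.1. Distance in frame 2: 3.3.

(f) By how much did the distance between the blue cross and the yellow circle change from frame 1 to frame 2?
+2.2

Distance in frame 1: 3.7. Distance in frame 2: 5.9.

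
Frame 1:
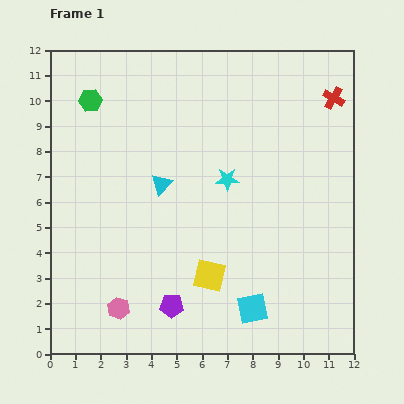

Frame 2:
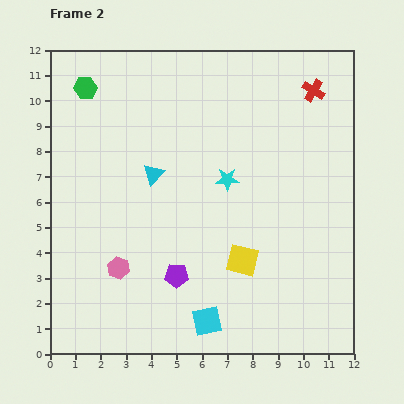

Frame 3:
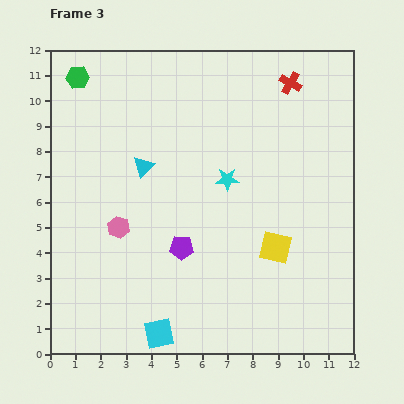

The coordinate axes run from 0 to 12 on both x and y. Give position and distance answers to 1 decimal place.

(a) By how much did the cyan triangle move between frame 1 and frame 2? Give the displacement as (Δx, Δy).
(-0.3, 0.4)

The cyan triangle was at (4.4, 6.7) in frame 1 and (4.1, 7.1) in frame 2.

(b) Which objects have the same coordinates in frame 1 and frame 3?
the cyan star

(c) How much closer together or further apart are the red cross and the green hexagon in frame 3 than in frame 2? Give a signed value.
-0.6

Distance in frame 2: 9.0. Distance in frame 3: 8.4.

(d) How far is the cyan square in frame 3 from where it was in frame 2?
2.0

The cyan square moved from (6.2, 1.3) to (4.3, 0.8), a distance of √(1.9² + 0.5²) ≈ 2.0.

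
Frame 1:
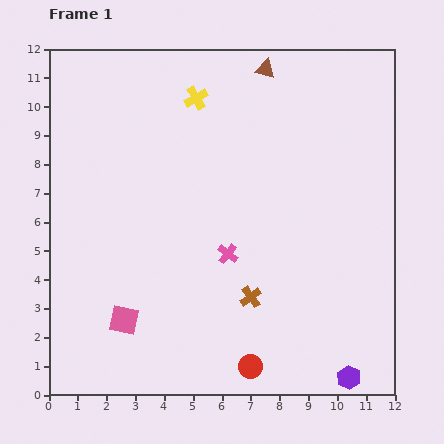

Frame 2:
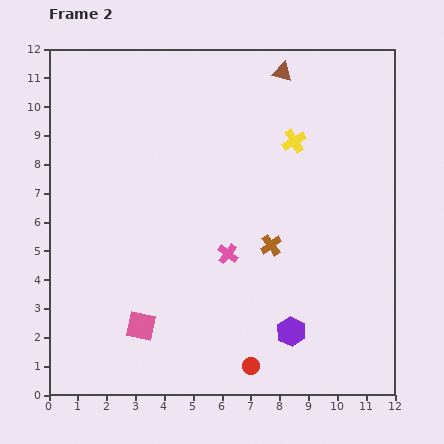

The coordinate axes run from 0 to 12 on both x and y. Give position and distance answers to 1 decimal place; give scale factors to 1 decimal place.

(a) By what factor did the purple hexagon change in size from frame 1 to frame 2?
1.3×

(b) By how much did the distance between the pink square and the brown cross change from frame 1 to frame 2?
+0.8

Distance in frame 1: 4.5. Distance in frame 2: 5.3.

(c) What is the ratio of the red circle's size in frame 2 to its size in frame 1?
0.7×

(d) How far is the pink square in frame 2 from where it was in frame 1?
0.6

The pink square moved from (2.6, 2.6) to (3.2, 2.4), a distance of √(0.6² + 0.2²) ≈ 0.6.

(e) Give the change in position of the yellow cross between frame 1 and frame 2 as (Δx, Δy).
(3.4, -1.5)

The yellow cross was at (5.1, 10.3) in frame 1 and (8.5, 8.8) in frame 2.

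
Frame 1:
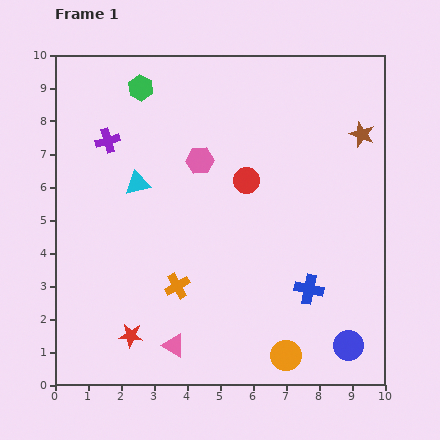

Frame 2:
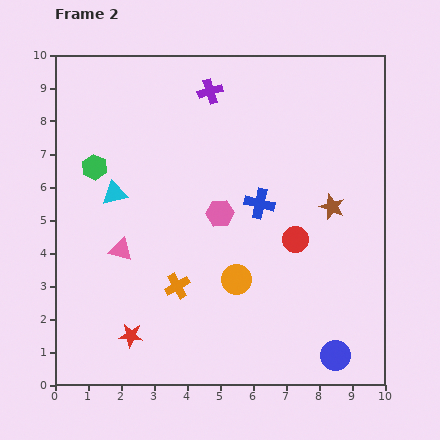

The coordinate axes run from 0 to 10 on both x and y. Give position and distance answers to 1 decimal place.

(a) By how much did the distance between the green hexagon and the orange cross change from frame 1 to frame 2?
-1.7

Distance in frame 1: 6.1. Distance in frame 2: 4.4.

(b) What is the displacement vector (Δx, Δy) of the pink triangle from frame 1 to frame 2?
(-1.6, 2.9)

The pink triangle was at (3.6, 1.2) in frame 1 and (2.0, 4.1) in frame 2.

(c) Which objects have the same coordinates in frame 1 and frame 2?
the red star, the orange cross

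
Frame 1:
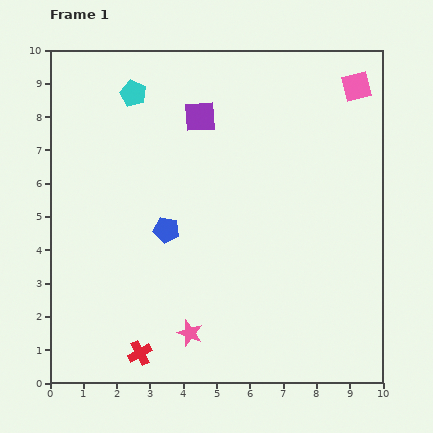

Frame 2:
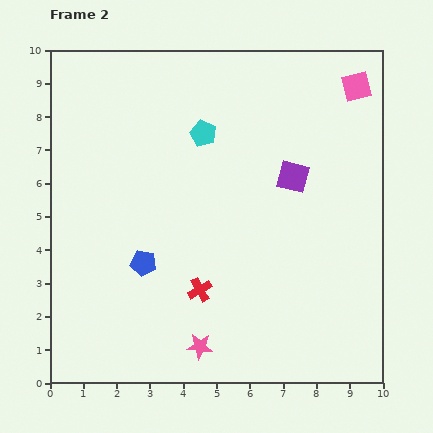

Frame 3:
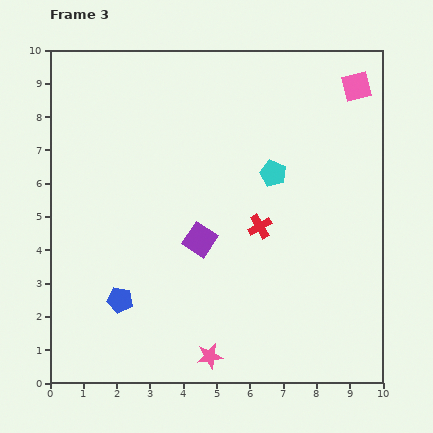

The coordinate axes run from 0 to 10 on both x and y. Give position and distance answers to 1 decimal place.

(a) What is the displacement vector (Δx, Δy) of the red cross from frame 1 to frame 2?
(1.8, 1.9)

The red cross was at (2.7, 0.9) in frame 1 and (4.5, 2.8) in frame 2.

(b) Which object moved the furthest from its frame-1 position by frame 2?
the purple square

(moved 3.3; next 2.6)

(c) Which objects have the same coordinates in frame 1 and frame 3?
the pink square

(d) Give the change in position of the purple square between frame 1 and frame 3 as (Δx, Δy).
(0.0, -3.7)

The purple square was at (4.5, 8.0) in frame 1 and (4.5, 4.3) in frame 3.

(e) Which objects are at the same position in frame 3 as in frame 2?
the pink square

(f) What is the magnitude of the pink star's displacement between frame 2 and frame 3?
0.4

The pink star moved from (4.5, 1.1) to (4.8, 0.8), a distance of √(0.3² + 0.3²) ≈ 0.4.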